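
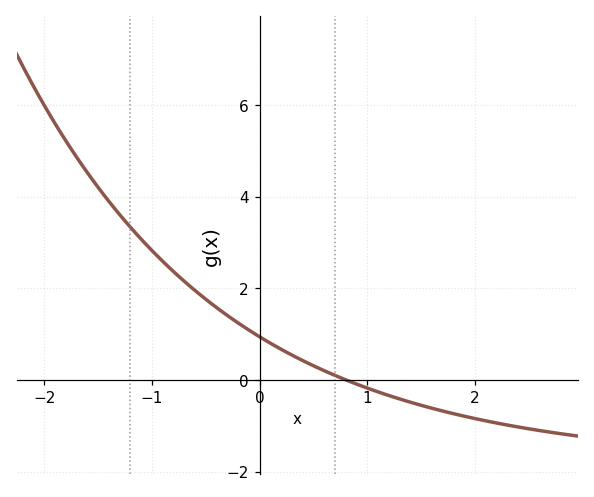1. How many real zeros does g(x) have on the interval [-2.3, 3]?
1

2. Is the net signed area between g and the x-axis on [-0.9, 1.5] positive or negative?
positive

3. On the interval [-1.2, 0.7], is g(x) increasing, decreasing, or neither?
decreasing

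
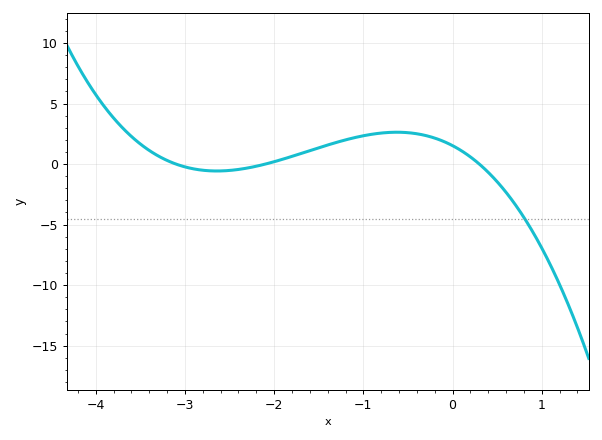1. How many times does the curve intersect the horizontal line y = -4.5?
1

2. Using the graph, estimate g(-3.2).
0.3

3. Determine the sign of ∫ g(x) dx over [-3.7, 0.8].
positive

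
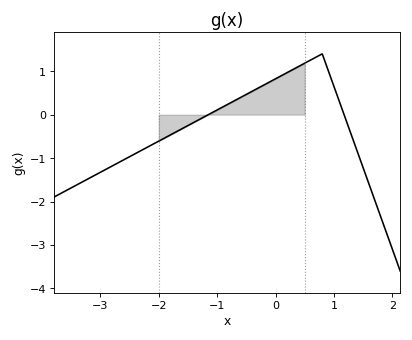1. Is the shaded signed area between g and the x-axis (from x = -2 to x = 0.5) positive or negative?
positive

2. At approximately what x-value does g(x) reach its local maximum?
0.8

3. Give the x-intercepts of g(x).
-1.2, 1.2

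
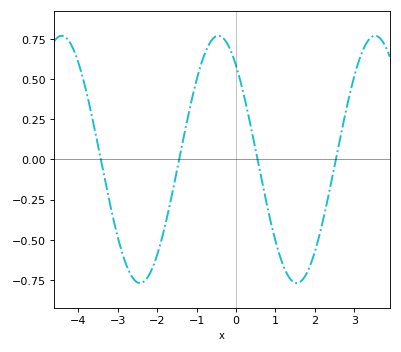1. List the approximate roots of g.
-3.4, -1.4, 0.6, 2.6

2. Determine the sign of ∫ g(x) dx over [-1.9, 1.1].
positive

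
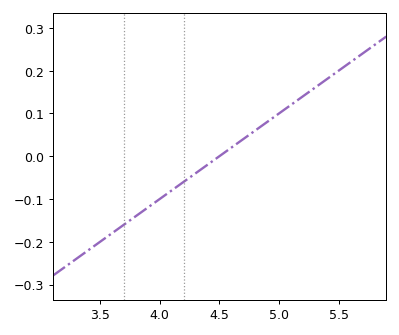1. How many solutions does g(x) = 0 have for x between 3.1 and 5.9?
1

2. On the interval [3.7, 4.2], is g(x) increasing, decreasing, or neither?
increasing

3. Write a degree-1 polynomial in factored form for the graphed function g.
y = 0.2(x - 4.5)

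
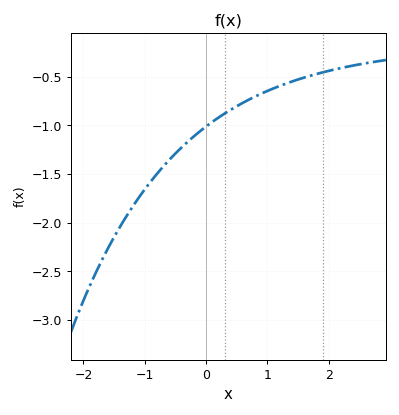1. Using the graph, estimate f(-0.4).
-1.23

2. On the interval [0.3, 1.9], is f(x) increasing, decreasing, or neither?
increasing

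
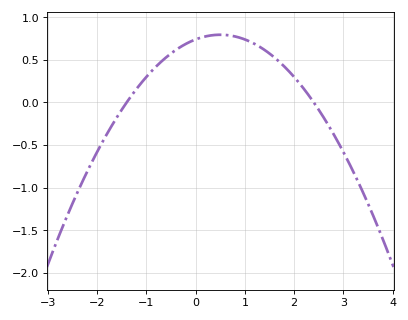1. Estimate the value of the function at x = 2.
0.299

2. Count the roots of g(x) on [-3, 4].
2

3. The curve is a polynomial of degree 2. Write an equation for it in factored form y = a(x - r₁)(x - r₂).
y = -0.22(x + 1.4)(x - 2.4)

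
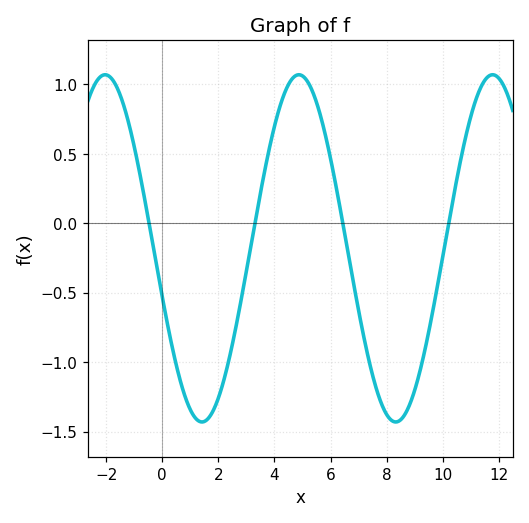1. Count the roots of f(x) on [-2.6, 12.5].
4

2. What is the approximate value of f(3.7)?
0.45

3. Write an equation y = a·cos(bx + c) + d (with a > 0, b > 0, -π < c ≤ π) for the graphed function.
y = 1.25cos(0.91x + 1.9) - 0.18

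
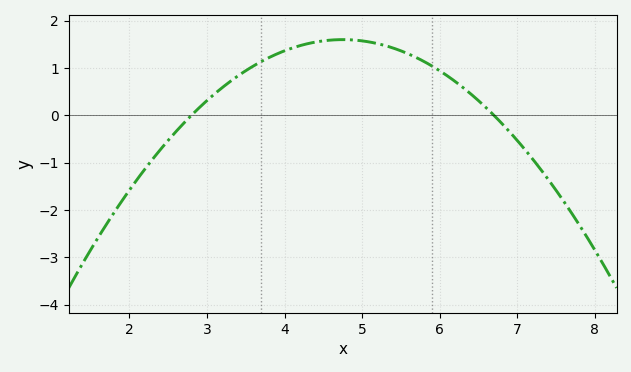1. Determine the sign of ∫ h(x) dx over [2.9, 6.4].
positive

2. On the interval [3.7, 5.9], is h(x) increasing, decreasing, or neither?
neither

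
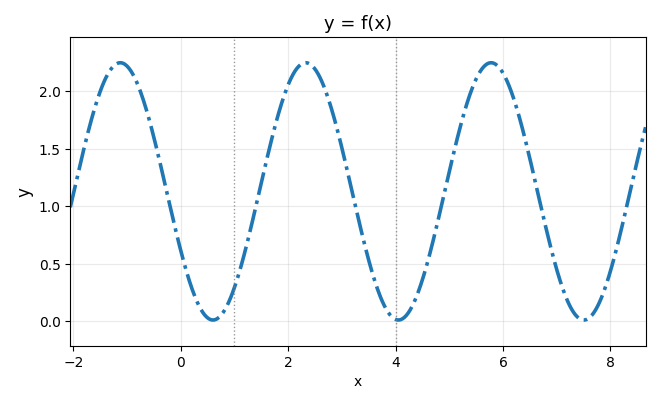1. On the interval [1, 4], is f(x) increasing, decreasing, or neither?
neither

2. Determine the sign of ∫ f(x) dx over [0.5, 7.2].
positive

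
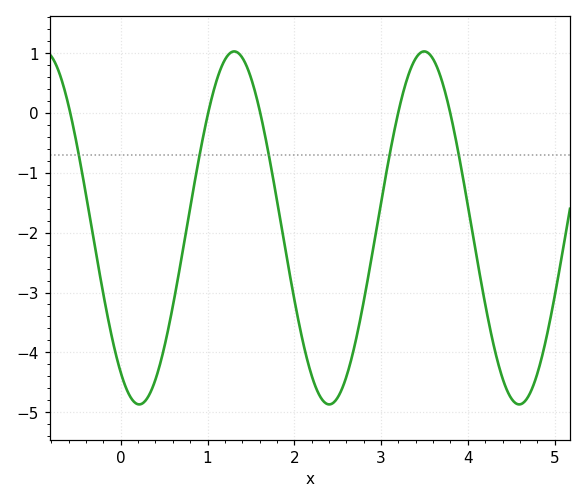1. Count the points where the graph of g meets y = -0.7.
5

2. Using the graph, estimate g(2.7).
-3.86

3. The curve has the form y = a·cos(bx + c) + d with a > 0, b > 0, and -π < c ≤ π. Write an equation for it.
y = 2.95cos(2.87x + 2.53) - 1.92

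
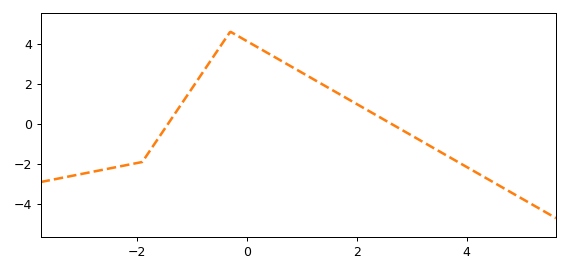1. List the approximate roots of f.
-1.4, 2.6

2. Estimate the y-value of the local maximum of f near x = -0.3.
4.6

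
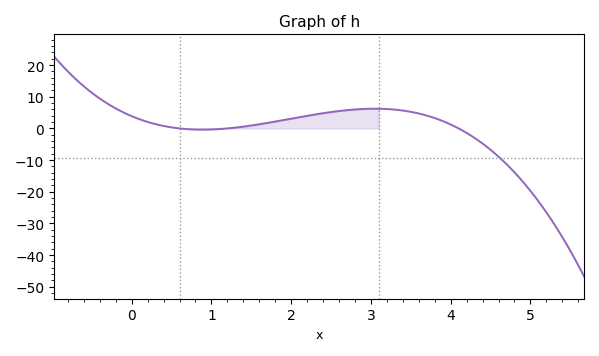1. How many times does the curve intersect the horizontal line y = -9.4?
1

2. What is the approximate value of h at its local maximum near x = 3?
6.23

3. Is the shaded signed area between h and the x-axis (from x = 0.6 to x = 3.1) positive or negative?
positive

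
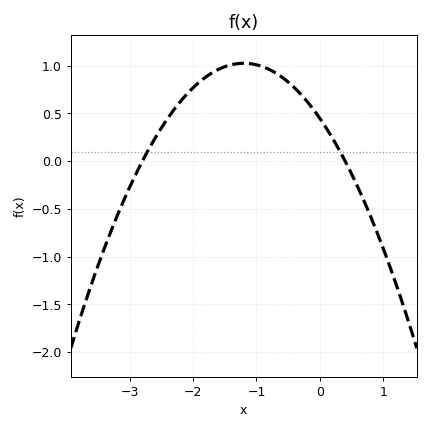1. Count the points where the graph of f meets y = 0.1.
2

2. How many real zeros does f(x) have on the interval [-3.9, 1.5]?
2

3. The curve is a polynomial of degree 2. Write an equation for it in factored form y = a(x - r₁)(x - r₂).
y = -0.4(x + 2.8)(x - 0.4)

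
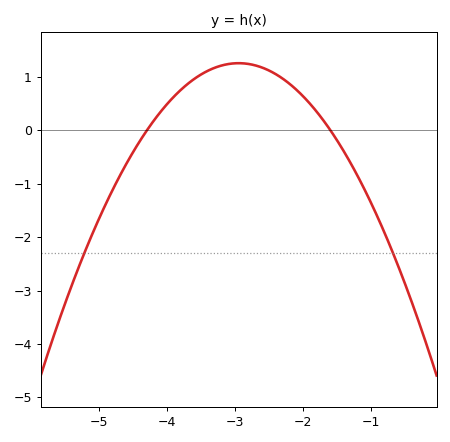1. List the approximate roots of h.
-4.3, -1.6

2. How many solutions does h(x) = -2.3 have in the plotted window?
2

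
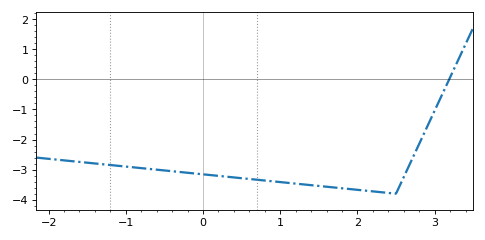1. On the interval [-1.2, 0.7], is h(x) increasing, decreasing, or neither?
decreasing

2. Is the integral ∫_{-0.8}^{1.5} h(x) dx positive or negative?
negative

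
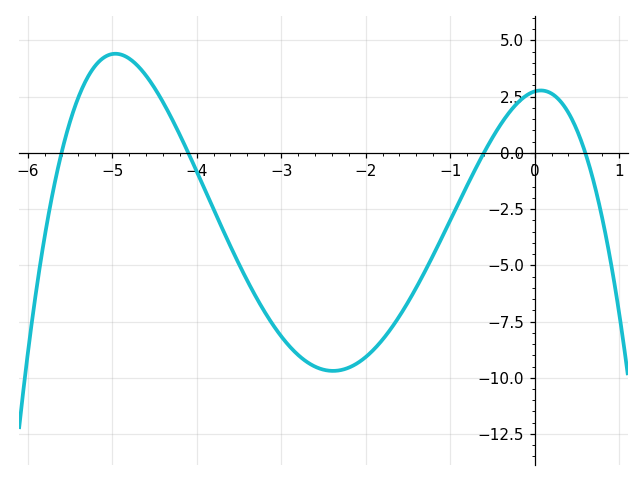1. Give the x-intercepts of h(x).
-5.6, -4.1, -0.6, 0.6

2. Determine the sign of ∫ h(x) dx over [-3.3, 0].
negative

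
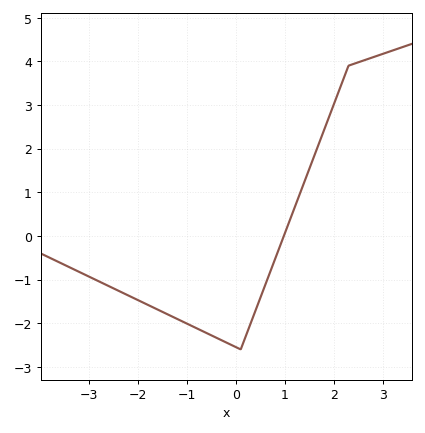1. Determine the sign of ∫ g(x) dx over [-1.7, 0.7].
negative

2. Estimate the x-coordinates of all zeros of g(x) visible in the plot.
1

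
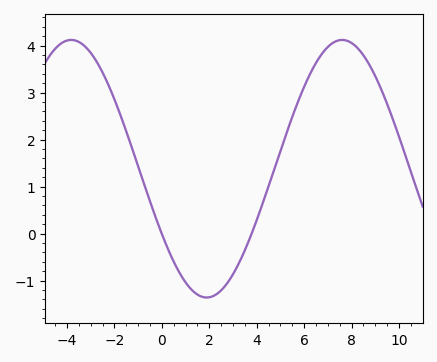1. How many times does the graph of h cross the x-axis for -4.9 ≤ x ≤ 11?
2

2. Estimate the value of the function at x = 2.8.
-1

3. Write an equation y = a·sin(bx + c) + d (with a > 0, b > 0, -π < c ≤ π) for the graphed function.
y = 2.74sin(0.55x - 2.6) + 1.38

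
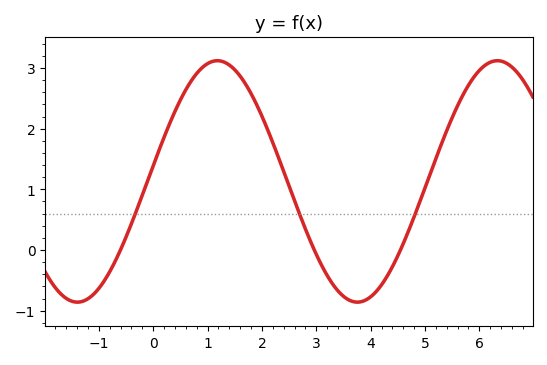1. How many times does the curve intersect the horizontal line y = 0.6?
3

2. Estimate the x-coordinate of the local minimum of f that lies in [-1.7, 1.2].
-1.39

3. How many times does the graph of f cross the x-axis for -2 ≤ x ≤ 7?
3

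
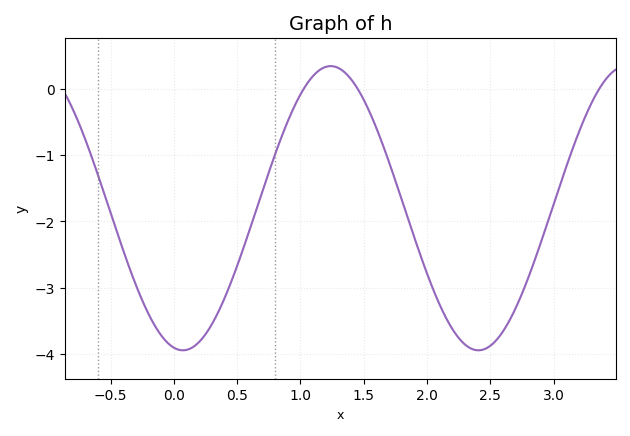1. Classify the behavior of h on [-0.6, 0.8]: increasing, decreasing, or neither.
neither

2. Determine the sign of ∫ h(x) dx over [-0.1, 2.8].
negative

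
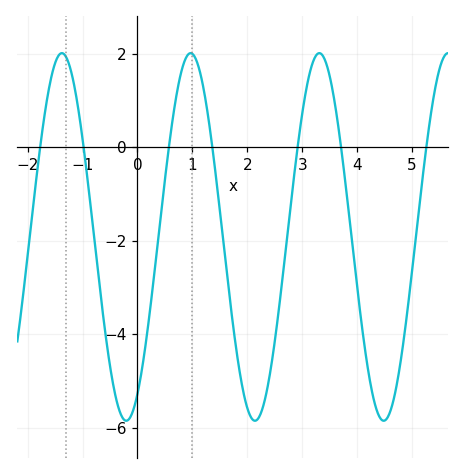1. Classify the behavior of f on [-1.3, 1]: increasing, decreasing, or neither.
neither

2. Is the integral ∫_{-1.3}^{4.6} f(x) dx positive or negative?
negative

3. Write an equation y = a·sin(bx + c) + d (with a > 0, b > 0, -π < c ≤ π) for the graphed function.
y = 3.93sin(2.68x - 1.02) - 1.92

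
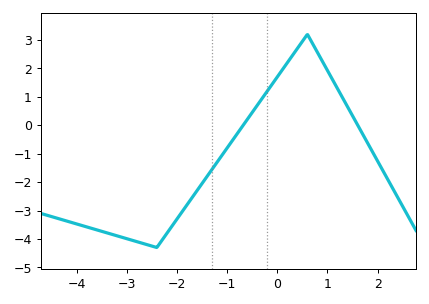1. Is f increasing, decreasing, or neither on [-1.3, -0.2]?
increasing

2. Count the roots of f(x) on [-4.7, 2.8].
2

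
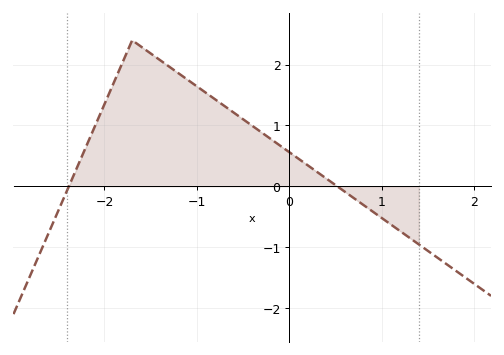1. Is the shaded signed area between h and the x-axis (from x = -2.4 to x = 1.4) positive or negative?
positive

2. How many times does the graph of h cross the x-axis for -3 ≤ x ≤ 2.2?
2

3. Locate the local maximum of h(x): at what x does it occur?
-1.7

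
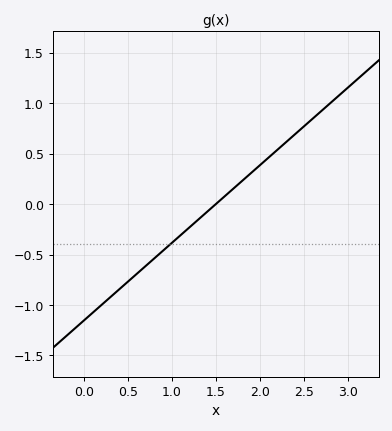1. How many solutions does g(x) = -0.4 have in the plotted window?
1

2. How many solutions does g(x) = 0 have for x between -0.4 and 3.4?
1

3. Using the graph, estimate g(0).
-1.15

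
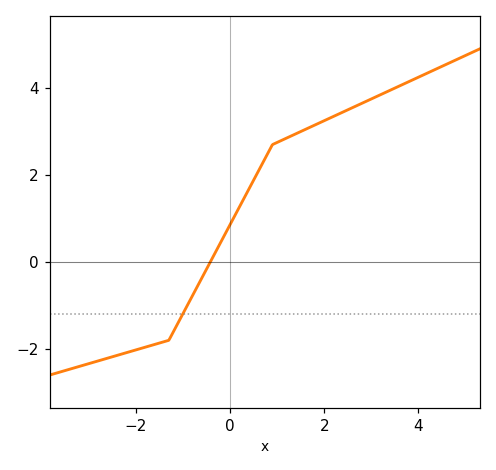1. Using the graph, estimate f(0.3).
1.5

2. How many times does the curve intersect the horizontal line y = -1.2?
1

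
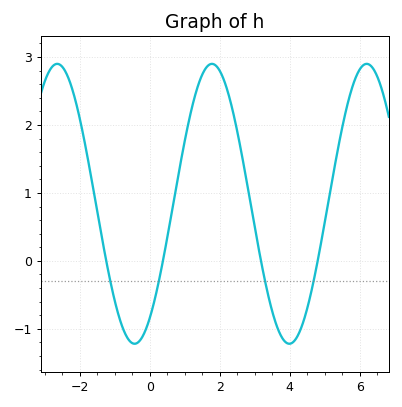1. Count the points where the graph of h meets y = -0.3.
4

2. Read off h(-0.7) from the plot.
-1.1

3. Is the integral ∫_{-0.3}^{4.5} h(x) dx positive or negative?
positive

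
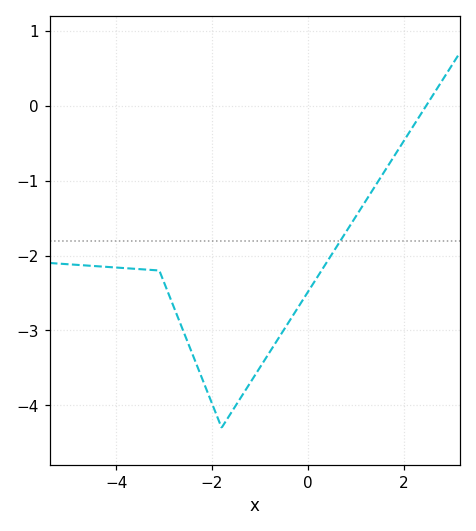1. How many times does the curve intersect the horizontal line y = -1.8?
1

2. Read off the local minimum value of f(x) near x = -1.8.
-4.3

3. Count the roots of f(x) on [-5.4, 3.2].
1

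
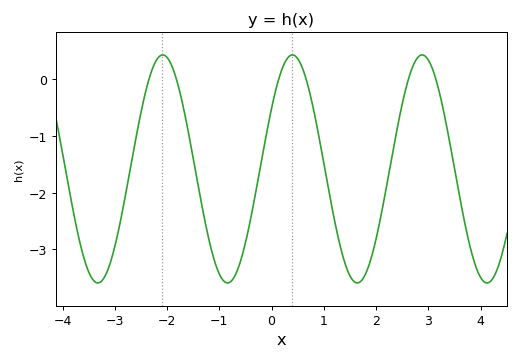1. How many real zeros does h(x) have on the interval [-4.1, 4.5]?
6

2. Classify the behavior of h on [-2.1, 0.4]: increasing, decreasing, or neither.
neither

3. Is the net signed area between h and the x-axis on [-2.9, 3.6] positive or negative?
negative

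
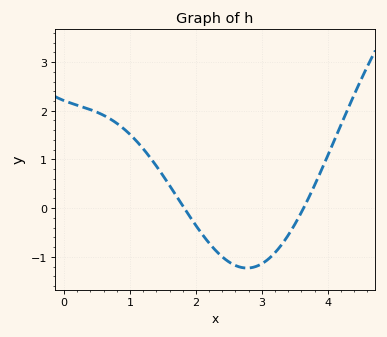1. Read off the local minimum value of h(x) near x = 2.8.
-1.23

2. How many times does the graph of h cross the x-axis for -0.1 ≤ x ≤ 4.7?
2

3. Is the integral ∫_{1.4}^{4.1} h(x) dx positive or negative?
negative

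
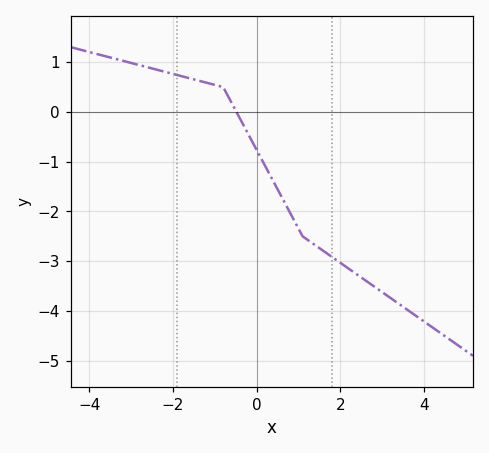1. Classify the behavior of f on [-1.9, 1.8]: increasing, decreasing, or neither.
decreasing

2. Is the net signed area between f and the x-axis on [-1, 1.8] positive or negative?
negative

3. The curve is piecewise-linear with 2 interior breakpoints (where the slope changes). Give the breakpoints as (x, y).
(-0.8, 0.5); (1.1, -2.5)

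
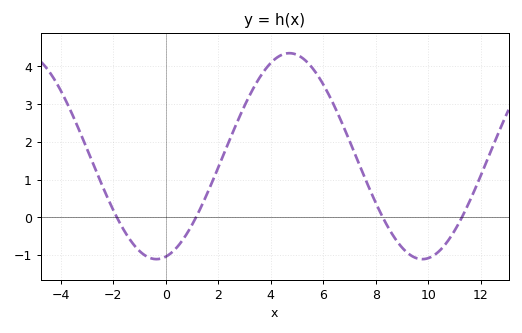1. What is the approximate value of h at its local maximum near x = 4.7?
4.35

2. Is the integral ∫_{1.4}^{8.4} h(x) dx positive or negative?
positive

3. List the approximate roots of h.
-1.87, 1.15, 8.27, 11.3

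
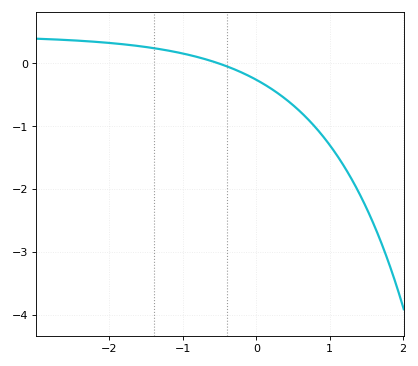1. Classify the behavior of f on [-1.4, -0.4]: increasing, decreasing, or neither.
decreasing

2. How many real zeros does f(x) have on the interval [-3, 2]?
1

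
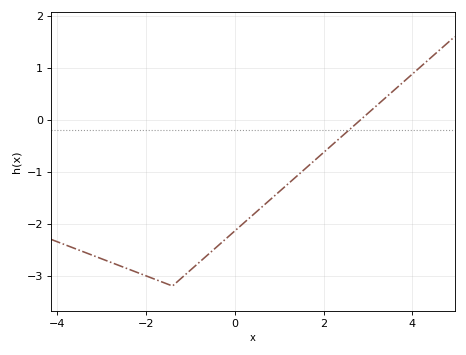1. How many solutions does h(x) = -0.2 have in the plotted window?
1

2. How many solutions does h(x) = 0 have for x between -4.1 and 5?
1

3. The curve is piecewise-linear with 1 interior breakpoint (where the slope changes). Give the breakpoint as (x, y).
(-1.4, -3.2)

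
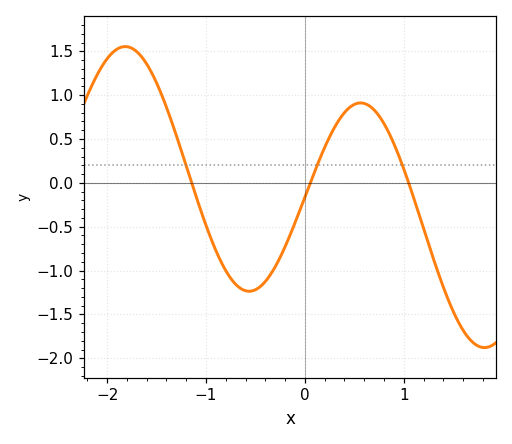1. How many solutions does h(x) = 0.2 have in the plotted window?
3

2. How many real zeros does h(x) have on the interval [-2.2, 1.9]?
3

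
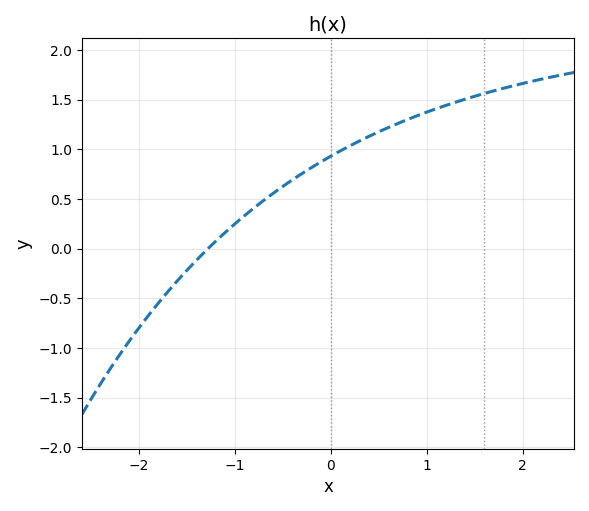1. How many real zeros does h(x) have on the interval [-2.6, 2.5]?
1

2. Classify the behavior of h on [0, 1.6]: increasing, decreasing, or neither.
increasing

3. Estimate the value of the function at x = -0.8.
0.409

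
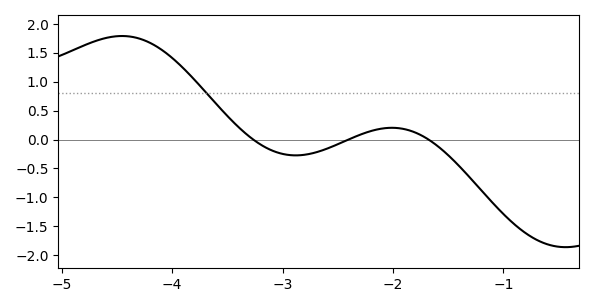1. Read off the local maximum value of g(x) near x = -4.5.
1.8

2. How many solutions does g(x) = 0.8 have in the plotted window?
1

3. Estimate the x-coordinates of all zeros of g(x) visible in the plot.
-3.3, -2.4, -1.7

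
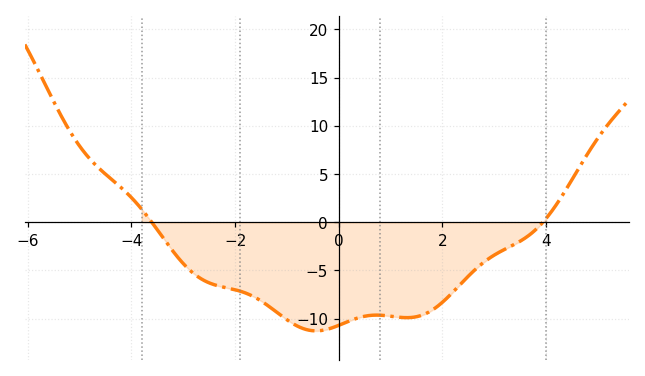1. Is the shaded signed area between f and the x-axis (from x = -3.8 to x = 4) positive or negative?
negative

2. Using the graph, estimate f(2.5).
-5.5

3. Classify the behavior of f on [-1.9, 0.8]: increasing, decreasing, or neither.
neither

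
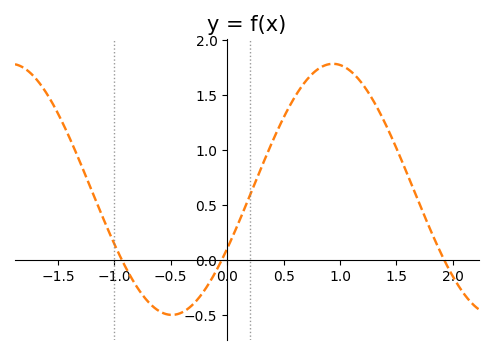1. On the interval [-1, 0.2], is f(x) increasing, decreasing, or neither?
neither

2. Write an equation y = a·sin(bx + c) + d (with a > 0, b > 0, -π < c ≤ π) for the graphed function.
y = 1.14sin(2.2x - 0.49) + 0.64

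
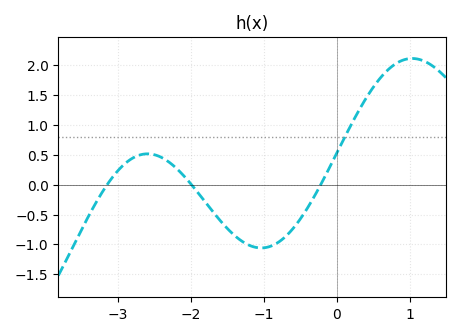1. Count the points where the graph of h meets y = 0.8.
1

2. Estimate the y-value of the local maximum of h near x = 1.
2.12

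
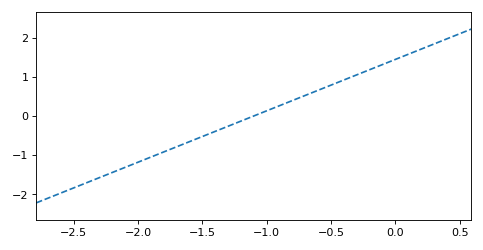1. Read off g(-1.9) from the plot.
-1.05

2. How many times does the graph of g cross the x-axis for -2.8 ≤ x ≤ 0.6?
1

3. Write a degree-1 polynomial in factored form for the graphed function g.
y = 1.31(x + 1.1)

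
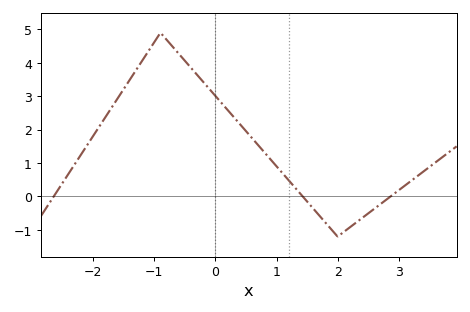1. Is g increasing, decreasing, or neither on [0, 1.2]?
decreasing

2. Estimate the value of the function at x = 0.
3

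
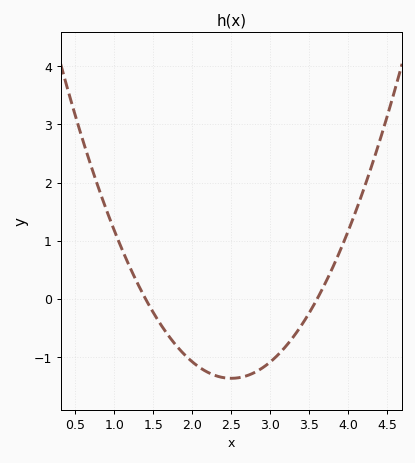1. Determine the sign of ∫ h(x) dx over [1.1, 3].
negative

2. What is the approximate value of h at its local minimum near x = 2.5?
-1.4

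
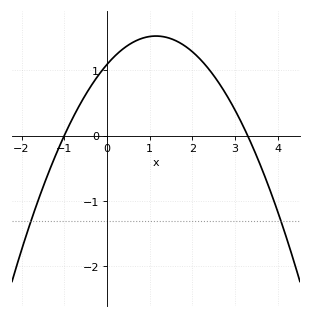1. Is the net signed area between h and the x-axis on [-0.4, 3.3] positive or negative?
positive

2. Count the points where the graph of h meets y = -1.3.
2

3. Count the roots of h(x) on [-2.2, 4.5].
2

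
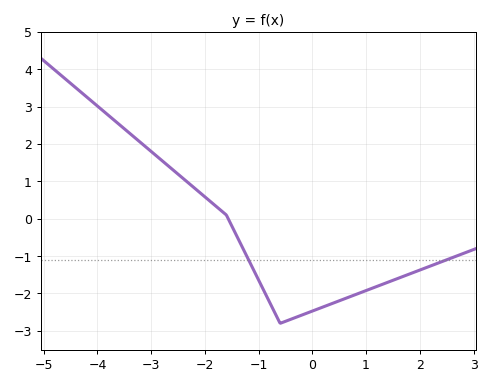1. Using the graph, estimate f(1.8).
-1.48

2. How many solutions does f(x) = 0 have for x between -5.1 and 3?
1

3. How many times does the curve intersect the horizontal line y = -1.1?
2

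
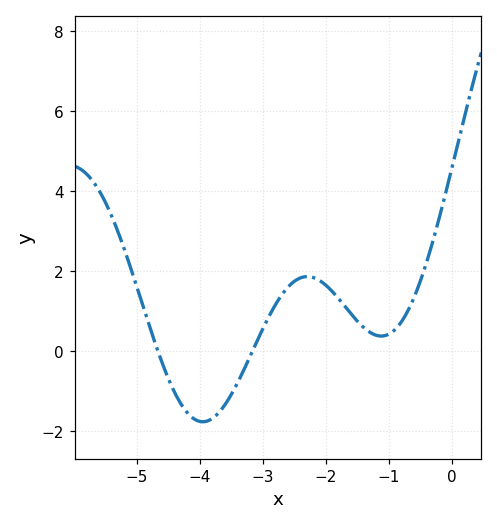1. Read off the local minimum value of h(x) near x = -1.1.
0.378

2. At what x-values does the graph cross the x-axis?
-4.66, -3.16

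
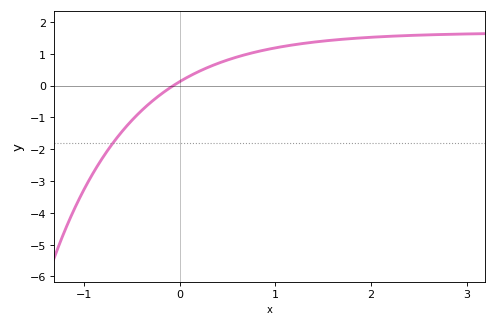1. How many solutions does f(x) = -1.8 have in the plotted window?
1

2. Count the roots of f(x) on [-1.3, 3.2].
1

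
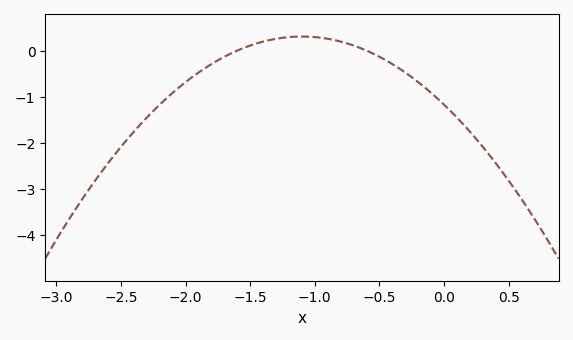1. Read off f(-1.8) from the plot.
-0.3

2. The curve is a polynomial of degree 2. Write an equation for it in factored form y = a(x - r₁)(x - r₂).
y = -1.22(x + 1.6)(x + 0.6)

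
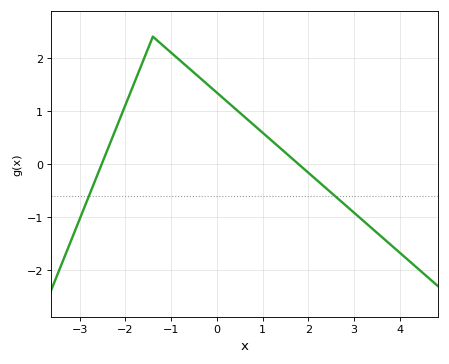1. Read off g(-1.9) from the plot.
1.3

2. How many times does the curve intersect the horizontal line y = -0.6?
2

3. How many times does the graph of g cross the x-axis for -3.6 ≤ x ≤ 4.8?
2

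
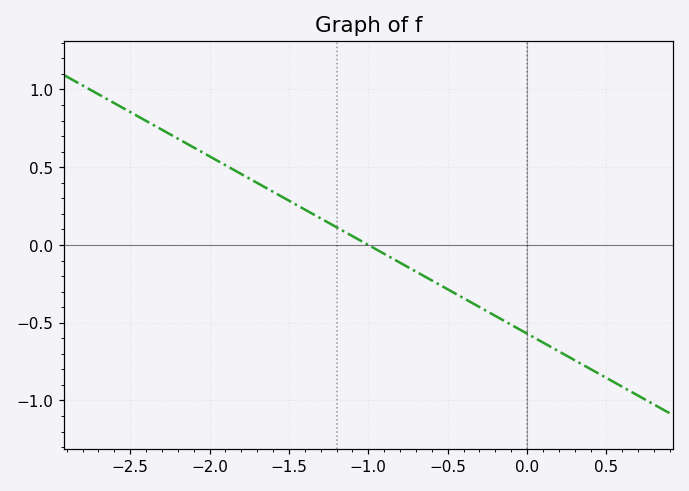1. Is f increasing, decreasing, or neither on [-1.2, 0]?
decreasing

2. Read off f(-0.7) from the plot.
-0.171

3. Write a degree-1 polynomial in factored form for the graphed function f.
y = -0.57(x + 1)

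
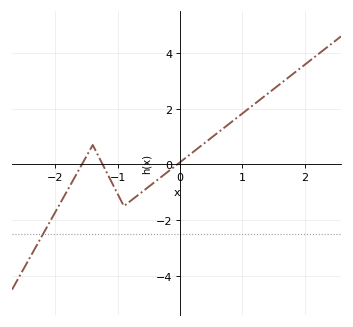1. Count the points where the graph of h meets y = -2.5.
1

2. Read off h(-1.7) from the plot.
-0.6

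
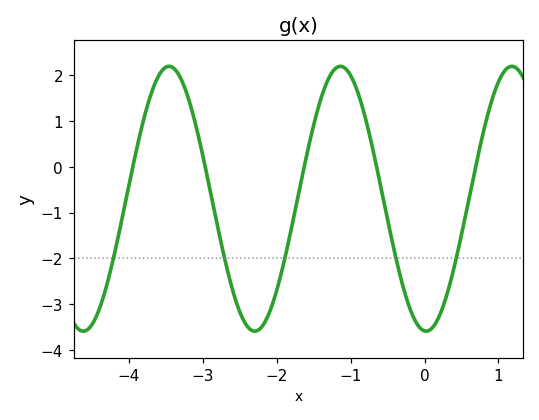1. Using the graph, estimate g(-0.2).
-3.1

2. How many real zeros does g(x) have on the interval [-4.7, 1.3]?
5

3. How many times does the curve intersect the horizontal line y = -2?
5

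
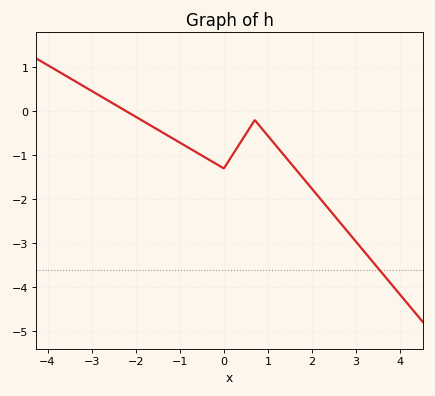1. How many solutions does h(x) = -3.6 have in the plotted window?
1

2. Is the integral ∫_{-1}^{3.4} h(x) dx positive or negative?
negative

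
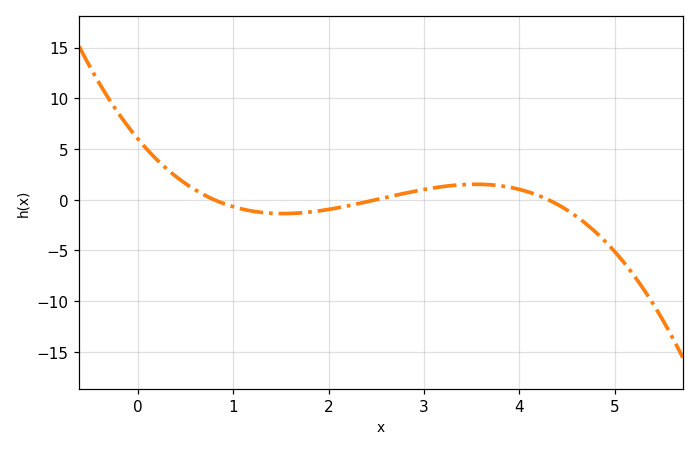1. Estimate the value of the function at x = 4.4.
-0.5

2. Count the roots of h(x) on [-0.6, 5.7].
3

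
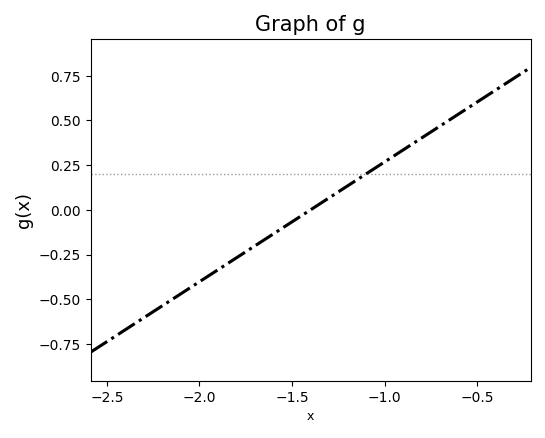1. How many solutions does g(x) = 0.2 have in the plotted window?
1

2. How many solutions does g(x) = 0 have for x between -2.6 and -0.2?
1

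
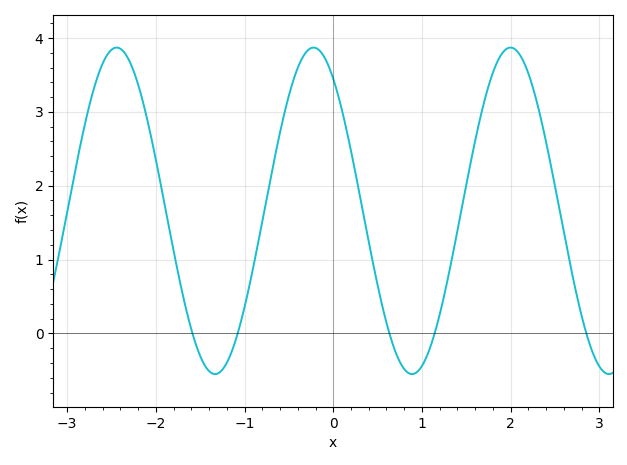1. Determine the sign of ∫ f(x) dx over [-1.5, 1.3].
positive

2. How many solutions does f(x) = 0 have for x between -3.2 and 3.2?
5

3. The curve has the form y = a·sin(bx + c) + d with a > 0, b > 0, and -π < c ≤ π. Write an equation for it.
y = 2.21sin(2.83x + 2.2) + 1.66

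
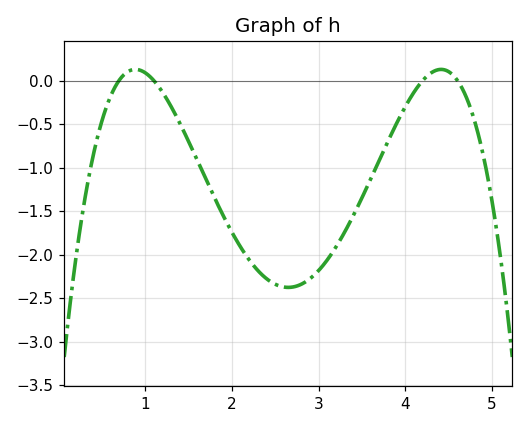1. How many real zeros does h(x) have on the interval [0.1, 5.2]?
4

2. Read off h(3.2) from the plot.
-1.9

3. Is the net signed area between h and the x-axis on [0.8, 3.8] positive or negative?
negative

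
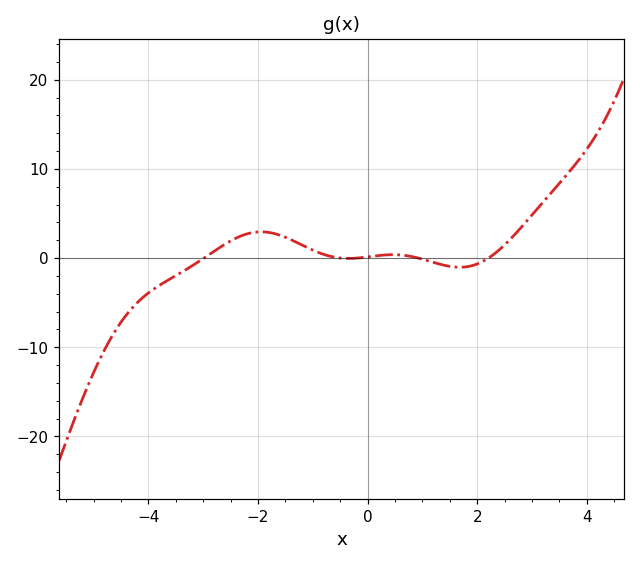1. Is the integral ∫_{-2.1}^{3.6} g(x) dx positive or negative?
positive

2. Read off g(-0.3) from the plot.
-0.038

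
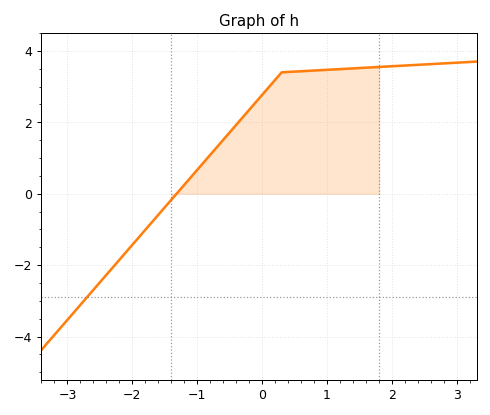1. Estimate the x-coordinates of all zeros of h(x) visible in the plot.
-1.3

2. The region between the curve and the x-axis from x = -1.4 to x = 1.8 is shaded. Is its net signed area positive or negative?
positive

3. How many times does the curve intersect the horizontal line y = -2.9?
1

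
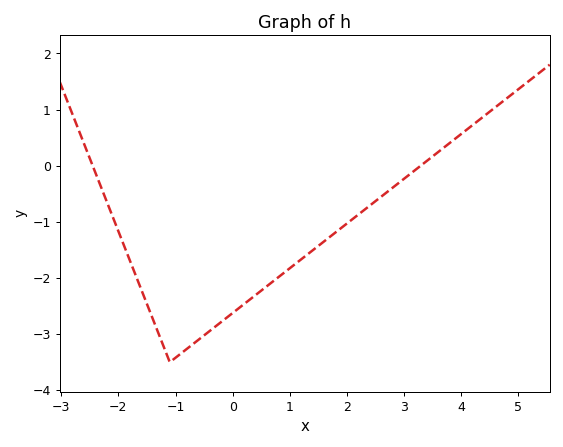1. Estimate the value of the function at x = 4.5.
1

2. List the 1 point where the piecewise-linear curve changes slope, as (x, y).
(-1.1, -3.5)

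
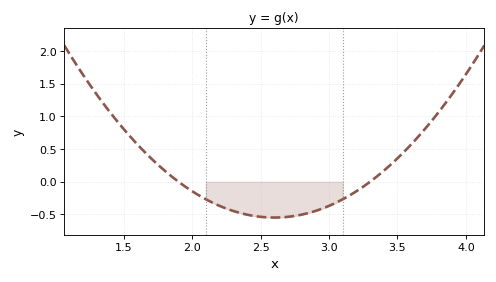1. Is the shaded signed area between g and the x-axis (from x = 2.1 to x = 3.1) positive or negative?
negative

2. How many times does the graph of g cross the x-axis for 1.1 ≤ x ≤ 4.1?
2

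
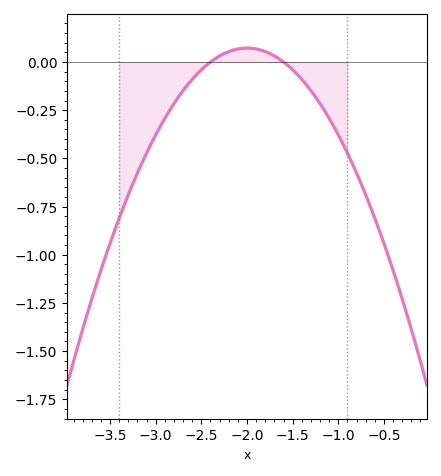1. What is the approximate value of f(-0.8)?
-0.576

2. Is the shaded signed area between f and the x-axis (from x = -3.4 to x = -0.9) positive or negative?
negative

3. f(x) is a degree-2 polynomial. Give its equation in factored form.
y = -0.45(x + 2.4)(x + 1.6)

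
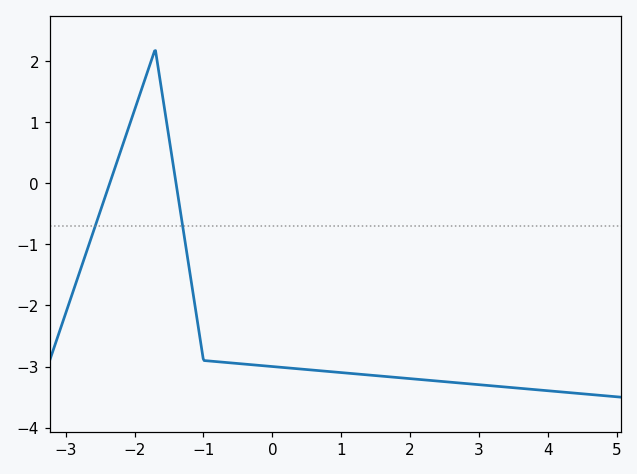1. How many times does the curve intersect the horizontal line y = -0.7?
2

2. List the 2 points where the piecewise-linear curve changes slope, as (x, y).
(-1.7, 2.2); (-1, -2.9)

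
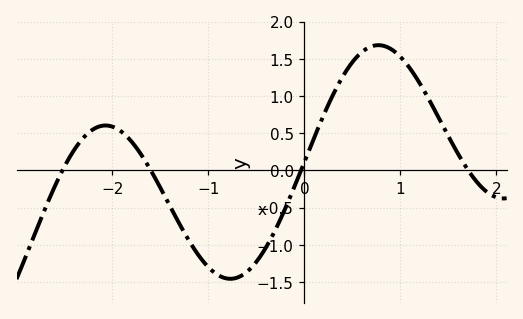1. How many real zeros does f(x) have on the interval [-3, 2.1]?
4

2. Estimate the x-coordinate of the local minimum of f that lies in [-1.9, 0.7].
-0.77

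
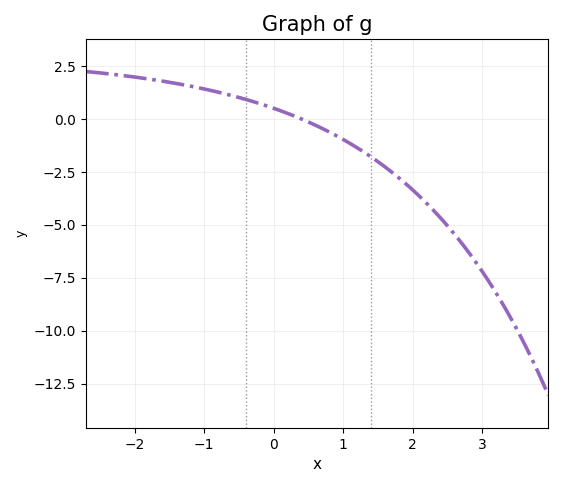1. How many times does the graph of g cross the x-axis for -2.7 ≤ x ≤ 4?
1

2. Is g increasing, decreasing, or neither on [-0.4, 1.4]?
decreasing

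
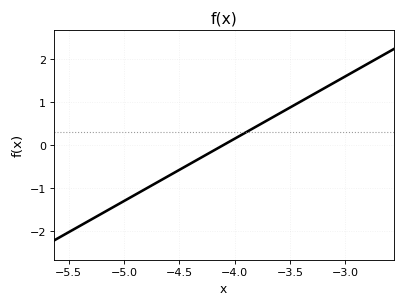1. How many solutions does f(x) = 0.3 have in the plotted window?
1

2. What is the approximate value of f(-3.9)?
0.3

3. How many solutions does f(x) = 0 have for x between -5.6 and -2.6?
1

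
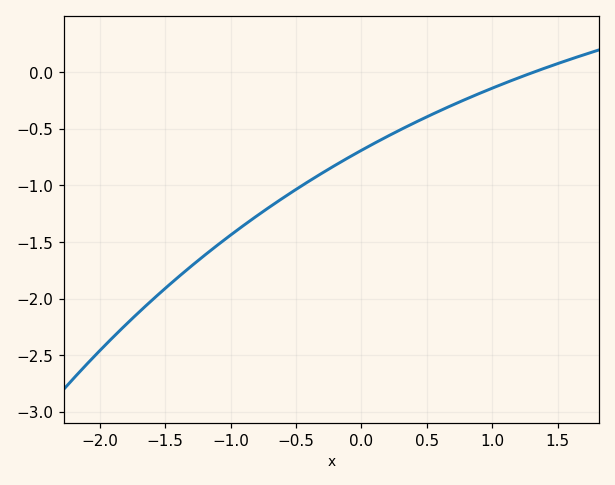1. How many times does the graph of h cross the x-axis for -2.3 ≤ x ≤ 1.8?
1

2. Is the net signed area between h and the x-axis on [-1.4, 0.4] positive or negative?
negative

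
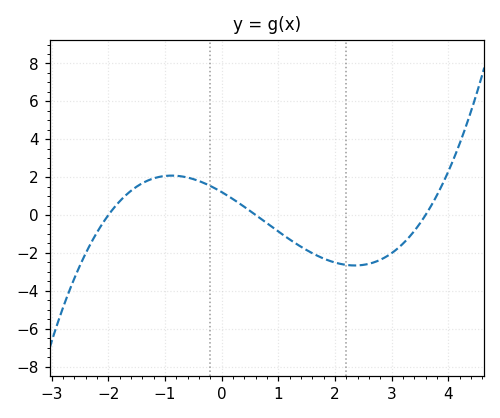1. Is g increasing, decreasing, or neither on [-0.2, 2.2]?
decreasing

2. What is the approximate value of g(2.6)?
-2.58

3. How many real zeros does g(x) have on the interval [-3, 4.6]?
3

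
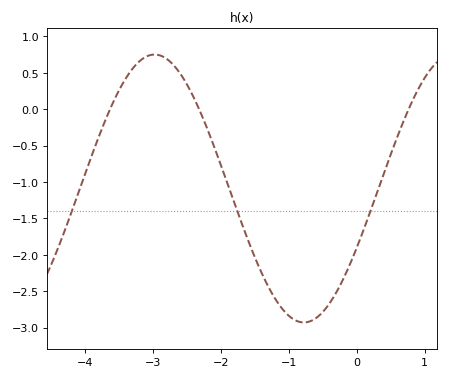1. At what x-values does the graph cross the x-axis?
-3.6, -2.3, 0.8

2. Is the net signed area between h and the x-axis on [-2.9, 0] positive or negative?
negative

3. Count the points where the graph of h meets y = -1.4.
3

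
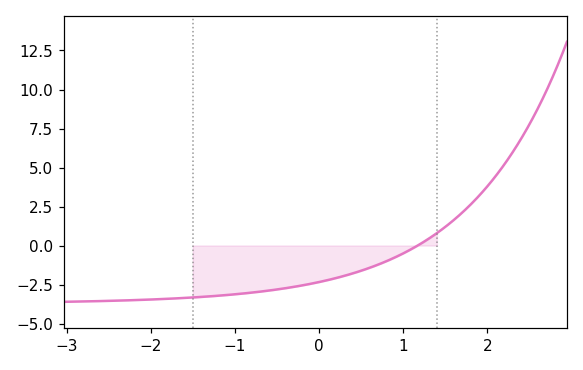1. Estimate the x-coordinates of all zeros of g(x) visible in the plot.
1.2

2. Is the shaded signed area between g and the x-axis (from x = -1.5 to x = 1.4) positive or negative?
negative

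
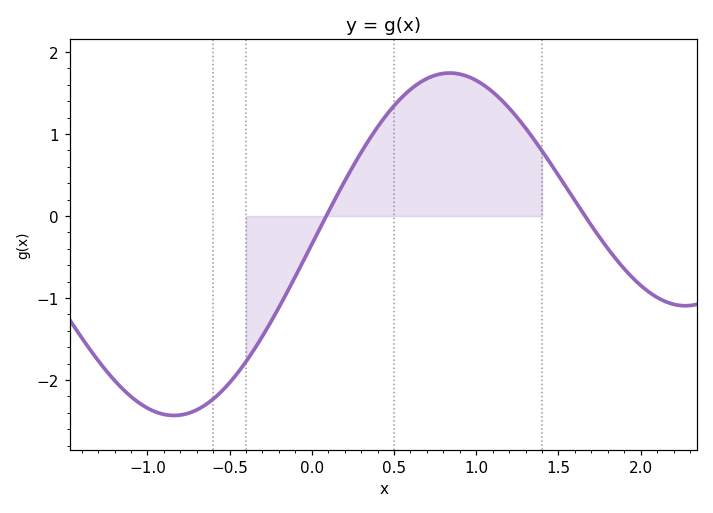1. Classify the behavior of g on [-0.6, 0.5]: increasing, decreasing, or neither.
increasing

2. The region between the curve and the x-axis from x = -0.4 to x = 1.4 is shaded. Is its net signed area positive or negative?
positive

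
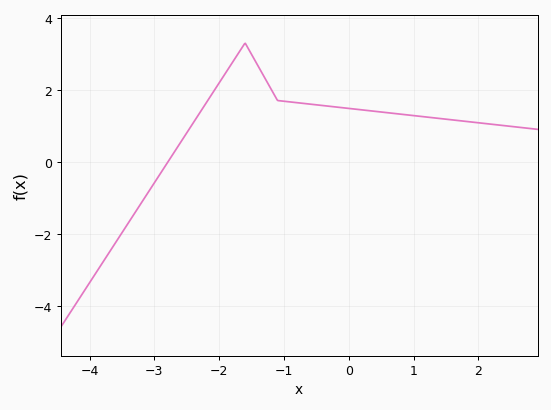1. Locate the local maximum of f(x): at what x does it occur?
-1.6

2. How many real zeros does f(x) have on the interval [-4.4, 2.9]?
1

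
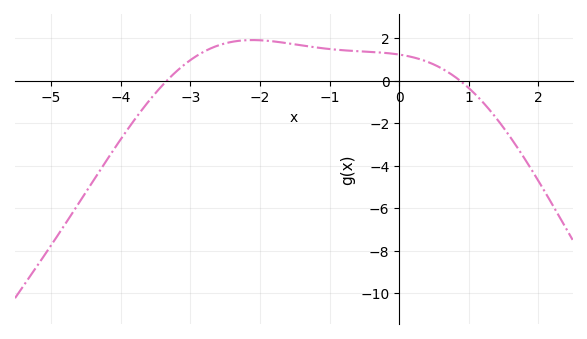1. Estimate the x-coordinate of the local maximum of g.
-2.11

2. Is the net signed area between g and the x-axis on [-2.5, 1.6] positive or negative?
positive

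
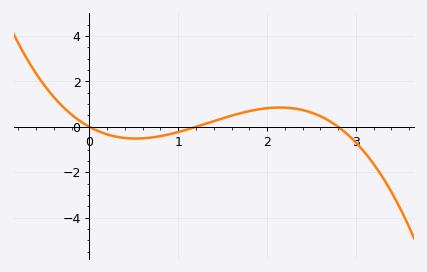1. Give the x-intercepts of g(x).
0, 1.2, 2.8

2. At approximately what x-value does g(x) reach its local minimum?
0.5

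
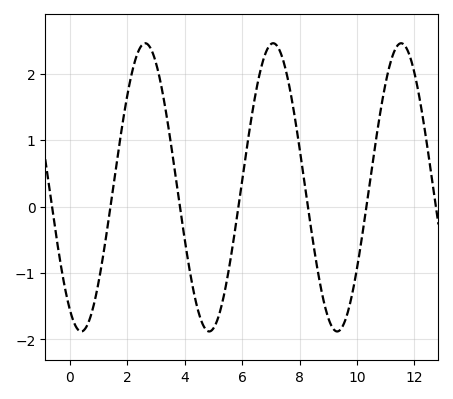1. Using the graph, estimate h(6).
0.392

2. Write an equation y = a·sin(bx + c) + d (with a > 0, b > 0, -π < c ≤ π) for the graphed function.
y = 2.17sin(1.41x - 2.13) + 0.29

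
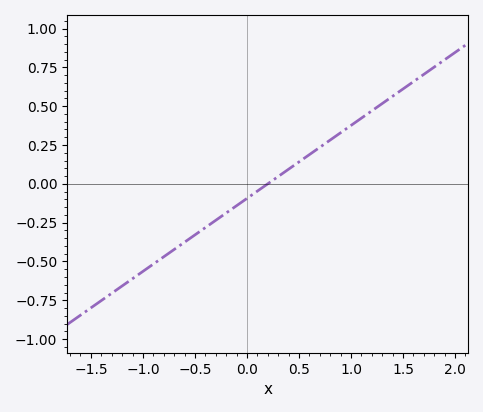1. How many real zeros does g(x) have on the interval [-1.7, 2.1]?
1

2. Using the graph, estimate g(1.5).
0.6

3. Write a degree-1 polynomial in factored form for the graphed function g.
y = 0.47(x - 0.2)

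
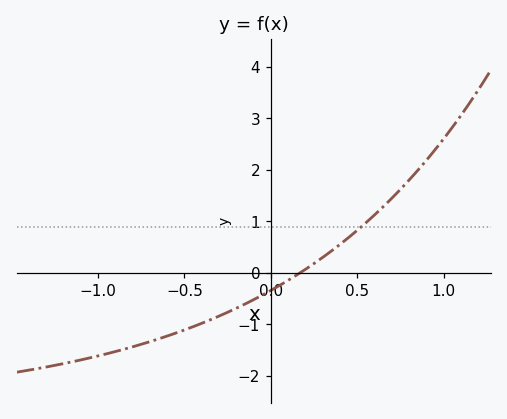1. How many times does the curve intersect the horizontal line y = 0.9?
1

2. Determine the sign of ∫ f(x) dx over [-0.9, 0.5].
negative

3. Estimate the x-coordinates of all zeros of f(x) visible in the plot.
0.168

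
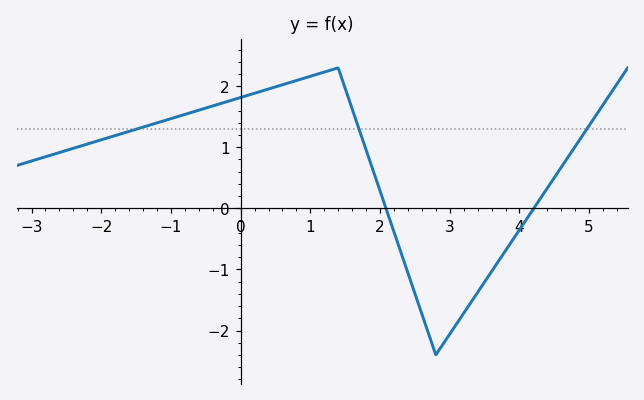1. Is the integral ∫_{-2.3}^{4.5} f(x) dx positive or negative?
positive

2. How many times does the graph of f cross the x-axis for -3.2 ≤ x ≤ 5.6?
2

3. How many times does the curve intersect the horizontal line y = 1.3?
3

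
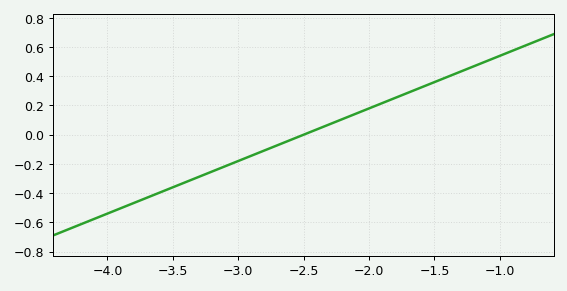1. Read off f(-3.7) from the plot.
-0.432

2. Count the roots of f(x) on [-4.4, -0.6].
1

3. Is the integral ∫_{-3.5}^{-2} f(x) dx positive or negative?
negative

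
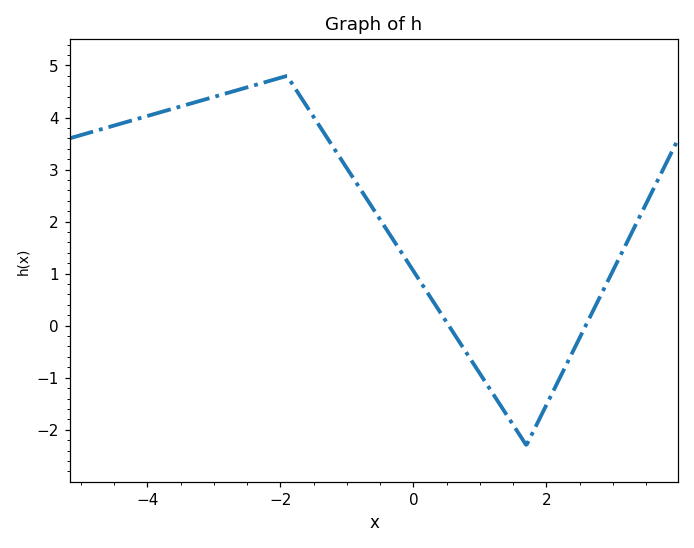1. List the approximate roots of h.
0.6, 2.6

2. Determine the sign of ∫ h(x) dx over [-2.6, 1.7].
positive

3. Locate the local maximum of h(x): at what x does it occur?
-2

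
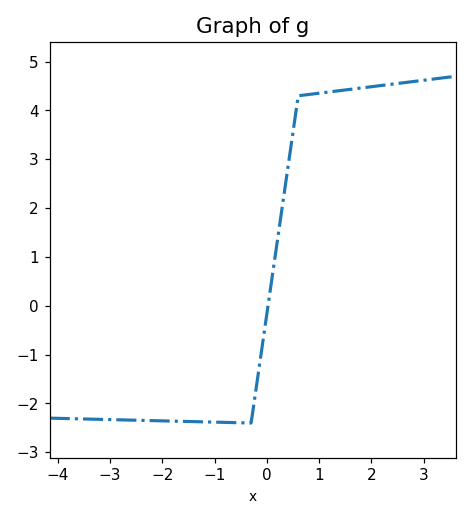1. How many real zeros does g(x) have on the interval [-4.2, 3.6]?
1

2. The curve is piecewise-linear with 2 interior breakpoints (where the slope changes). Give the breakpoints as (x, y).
(-0.3, -2.4); (0.6, 4.3)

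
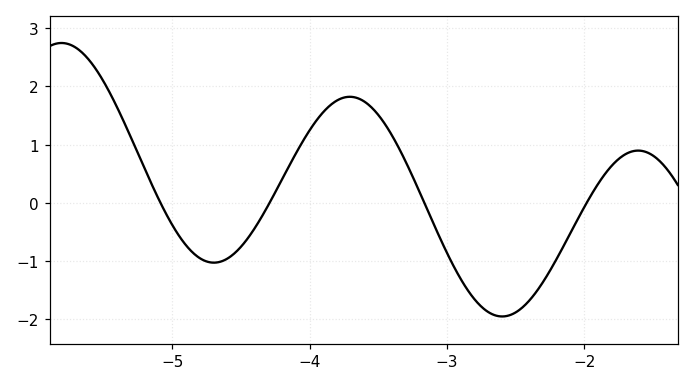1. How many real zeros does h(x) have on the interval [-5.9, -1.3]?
4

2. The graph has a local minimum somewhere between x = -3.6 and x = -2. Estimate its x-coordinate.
-2.6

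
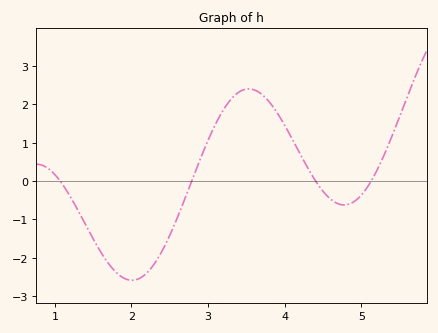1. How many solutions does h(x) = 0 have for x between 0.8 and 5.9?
4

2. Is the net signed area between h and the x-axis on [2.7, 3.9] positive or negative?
positive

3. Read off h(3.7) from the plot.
2.26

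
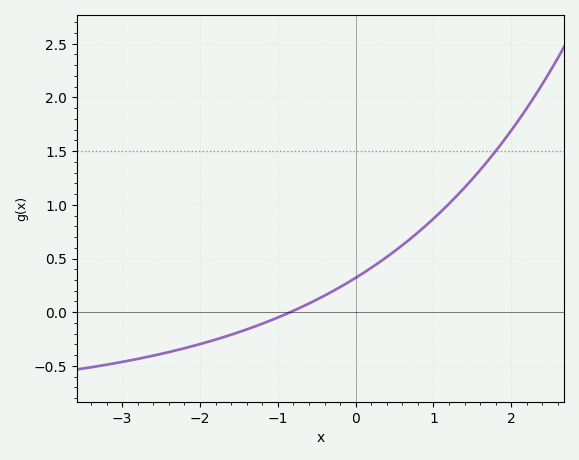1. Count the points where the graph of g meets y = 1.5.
1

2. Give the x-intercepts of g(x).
-0.841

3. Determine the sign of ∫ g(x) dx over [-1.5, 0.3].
positive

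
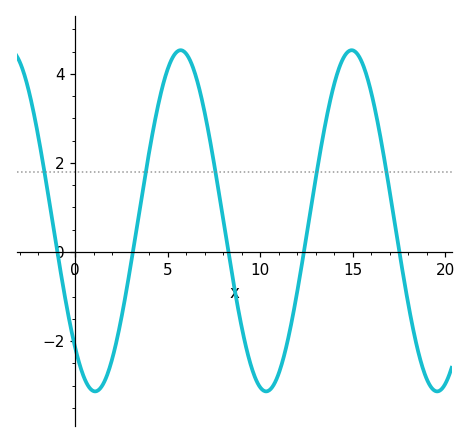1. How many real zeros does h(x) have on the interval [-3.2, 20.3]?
5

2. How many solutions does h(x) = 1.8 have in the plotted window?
5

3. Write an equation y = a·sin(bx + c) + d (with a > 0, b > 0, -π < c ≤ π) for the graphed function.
y = 3.83sin(0.68x - 2.3) + 0.7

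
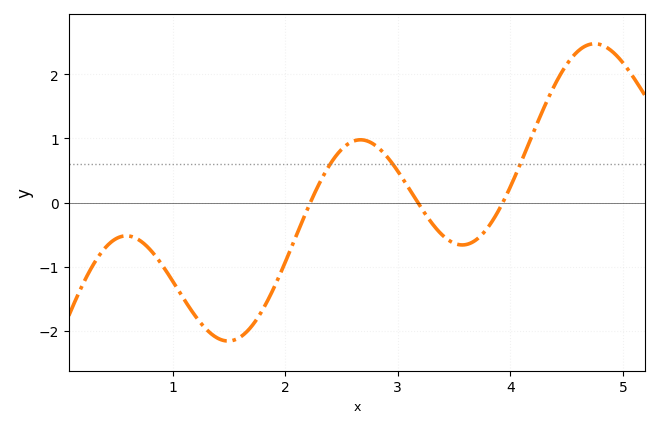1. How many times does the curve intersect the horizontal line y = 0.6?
3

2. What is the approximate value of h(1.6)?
-2.1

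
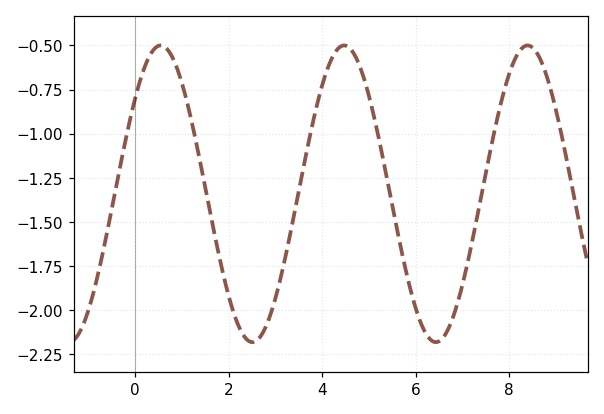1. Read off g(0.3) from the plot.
-0.56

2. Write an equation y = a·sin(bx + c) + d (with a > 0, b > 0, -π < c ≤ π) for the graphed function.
y = 0.84sin(1.6x + 0.7) - 1.34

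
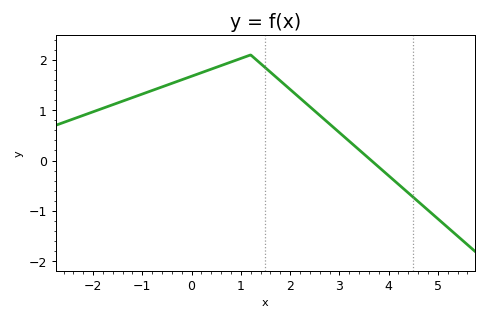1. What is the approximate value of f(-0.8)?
1.39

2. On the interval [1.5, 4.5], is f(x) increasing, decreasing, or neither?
decreasing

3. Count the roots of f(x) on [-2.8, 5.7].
1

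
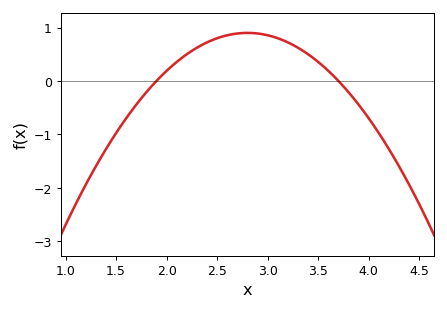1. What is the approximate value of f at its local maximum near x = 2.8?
0.899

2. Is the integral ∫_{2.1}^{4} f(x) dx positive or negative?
positive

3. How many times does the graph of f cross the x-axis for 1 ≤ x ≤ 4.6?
2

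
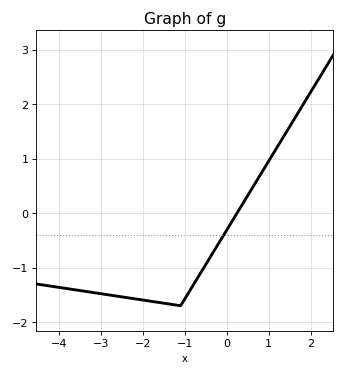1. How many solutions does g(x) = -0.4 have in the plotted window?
1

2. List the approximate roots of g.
0.244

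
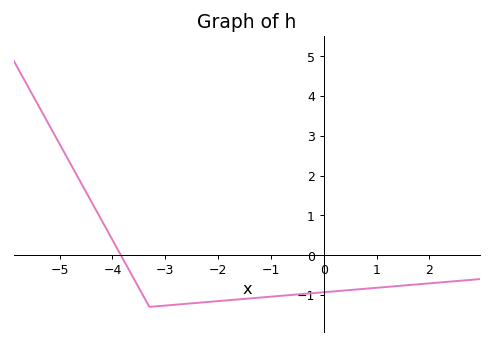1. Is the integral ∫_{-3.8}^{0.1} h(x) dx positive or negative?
negative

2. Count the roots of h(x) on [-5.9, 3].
1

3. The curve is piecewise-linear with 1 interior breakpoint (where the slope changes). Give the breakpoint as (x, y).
(-3.3, -1.3)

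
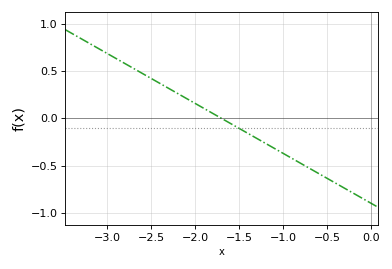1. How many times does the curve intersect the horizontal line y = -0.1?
1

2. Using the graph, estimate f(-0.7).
-0.53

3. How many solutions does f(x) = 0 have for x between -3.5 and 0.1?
1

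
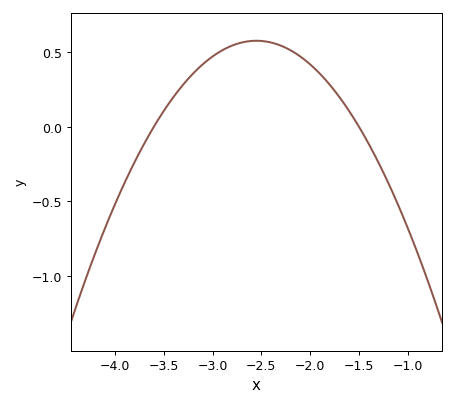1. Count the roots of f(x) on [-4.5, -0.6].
2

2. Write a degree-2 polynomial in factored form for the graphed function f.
y = -0.52(x + 3.6)(x + 1.5)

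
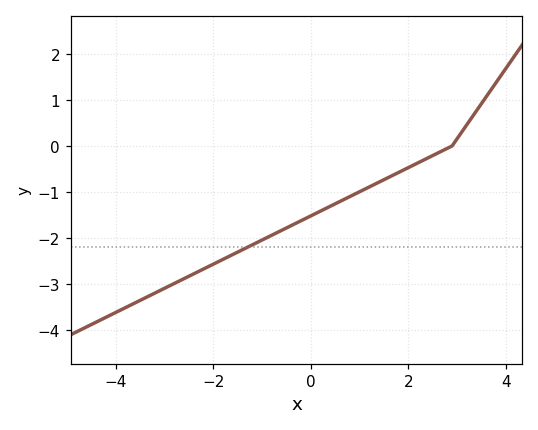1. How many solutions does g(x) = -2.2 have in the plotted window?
1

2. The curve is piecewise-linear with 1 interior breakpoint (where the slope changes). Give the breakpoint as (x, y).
(2.9, 0)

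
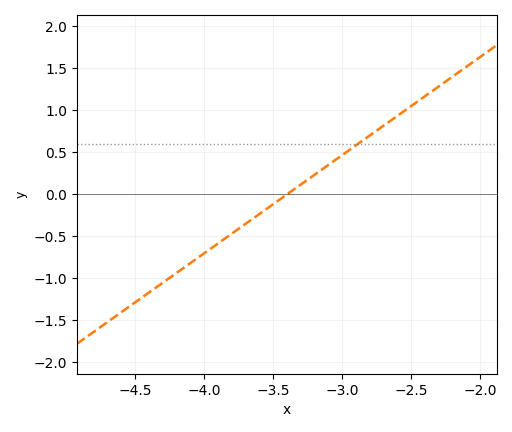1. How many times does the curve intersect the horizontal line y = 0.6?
1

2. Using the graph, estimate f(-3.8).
-0.45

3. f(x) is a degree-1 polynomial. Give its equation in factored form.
y = 1.17(x + 3.4)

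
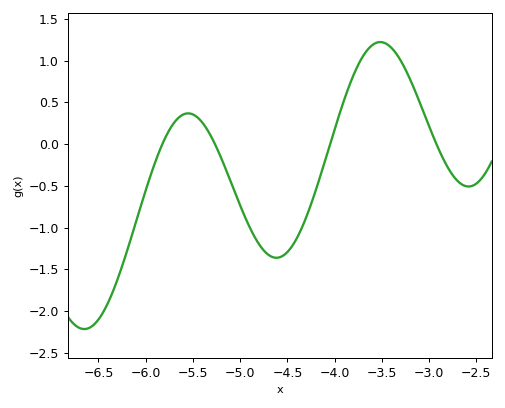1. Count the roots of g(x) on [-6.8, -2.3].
4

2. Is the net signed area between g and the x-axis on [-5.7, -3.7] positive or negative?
negative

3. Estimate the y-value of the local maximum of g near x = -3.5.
1.22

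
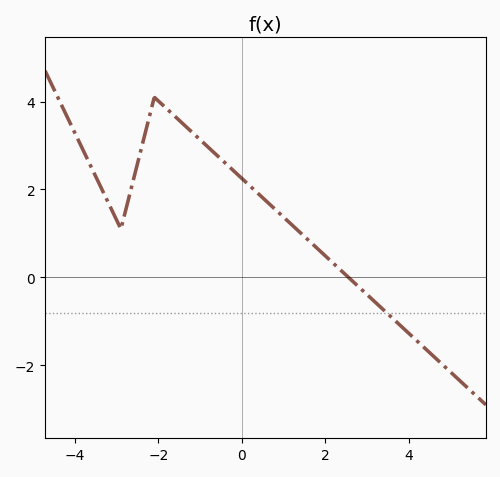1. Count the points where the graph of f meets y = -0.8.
1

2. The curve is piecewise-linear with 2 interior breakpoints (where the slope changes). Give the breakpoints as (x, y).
(-2.9, 1.1); (-2.1, 4.1)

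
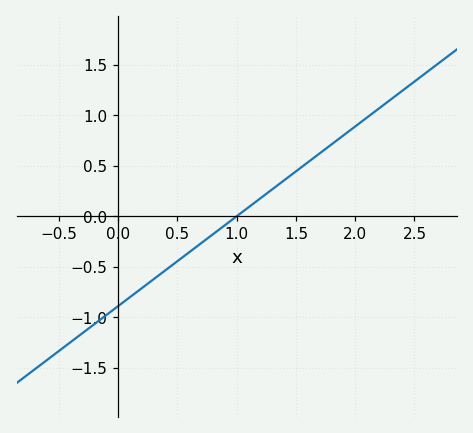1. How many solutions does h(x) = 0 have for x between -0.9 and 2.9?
1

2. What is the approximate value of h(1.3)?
0.25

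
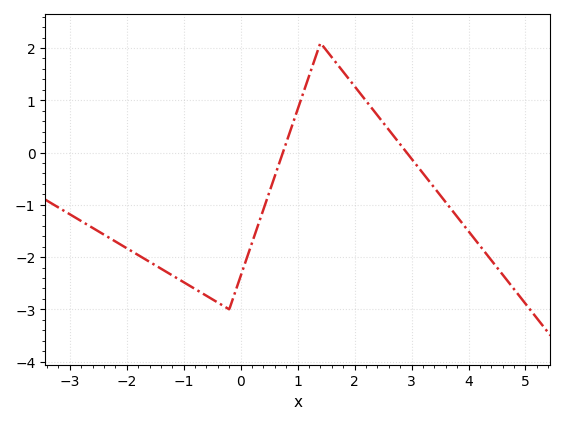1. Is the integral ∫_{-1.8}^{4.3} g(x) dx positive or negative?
negative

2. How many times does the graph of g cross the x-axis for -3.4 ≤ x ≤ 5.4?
2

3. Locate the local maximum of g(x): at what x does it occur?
1.4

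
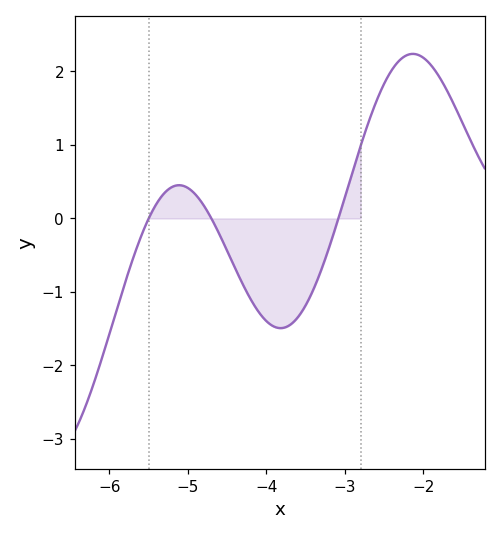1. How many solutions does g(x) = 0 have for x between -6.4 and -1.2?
3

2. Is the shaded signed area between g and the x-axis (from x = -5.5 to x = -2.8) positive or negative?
negative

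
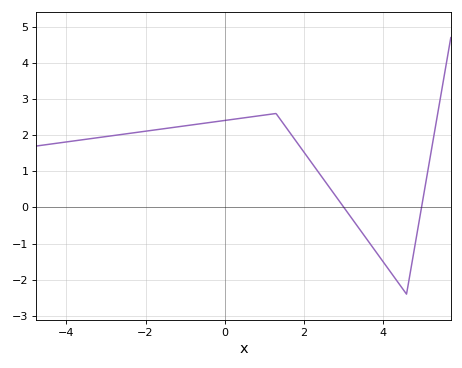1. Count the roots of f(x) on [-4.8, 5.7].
2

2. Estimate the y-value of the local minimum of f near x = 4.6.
-2.4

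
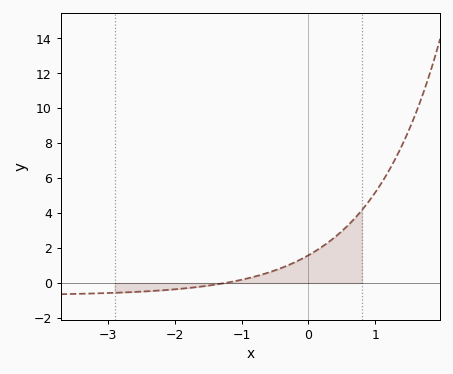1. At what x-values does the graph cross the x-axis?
-1.3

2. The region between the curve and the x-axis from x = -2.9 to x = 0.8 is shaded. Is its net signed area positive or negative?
positive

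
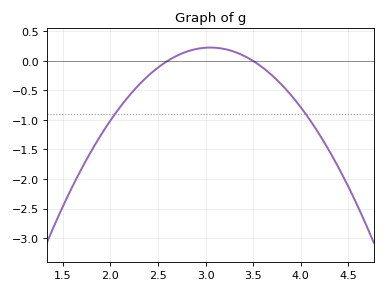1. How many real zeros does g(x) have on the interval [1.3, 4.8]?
2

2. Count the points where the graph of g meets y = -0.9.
2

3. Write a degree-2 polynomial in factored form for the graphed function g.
y = -1.12(x - 2.6)(x - 3.5)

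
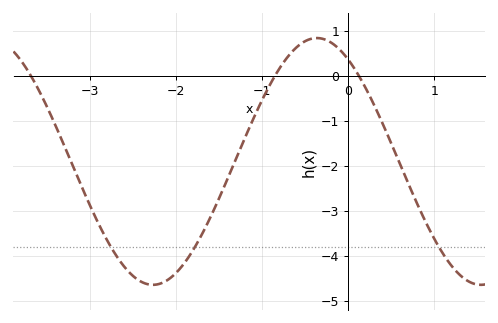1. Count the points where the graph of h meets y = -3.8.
3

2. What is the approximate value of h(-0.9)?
-0.16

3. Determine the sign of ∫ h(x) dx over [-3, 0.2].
negative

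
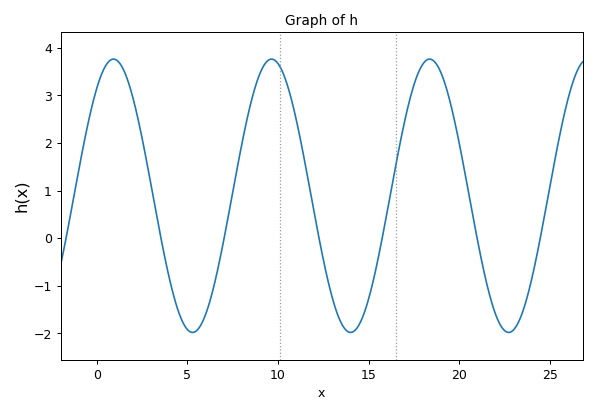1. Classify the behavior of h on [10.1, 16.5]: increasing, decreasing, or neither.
neither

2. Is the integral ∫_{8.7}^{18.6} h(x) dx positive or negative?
positive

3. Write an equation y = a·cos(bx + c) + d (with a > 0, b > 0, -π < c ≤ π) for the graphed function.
y = 2.87cos(0.72x - 0.662) + 0.89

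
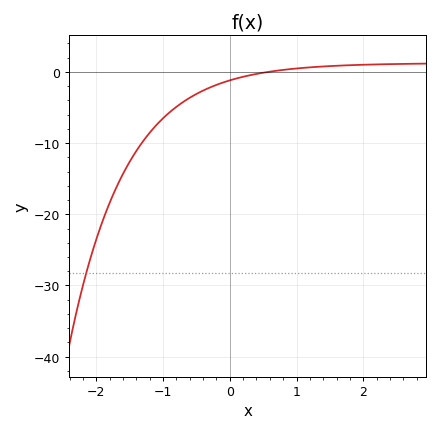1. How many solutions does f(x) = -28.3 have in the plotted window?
1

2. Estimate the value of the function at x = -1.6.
-14.3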